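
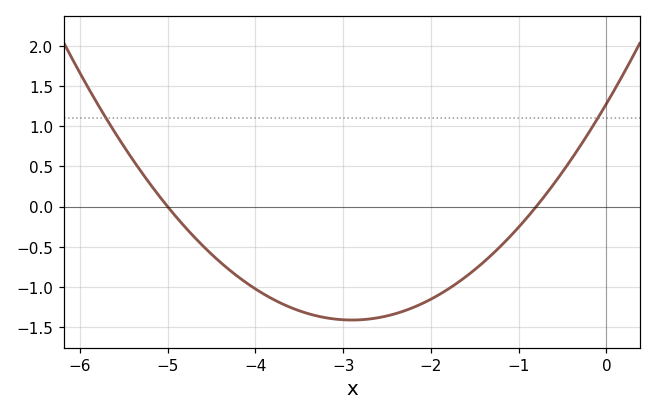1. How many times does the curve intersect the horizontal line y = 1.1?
2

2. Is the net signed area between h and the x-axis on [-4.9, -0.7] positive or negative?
negative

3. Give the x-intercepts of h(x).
-5, -0.8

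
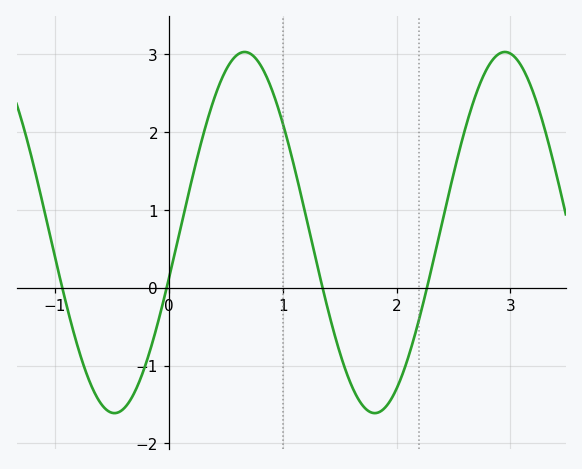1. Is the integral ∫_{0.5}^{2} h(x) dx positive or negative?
positive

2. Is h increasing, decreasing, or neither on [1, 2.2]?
neither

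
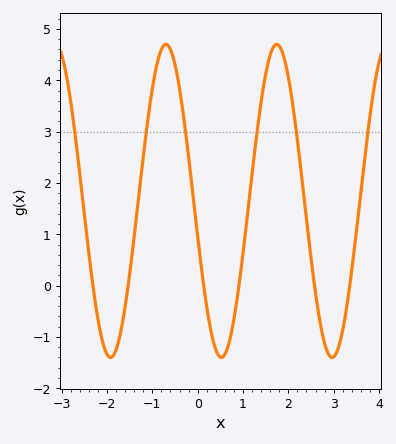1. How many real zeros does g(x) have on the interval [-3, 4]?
6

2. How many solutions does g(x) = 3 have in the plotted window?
6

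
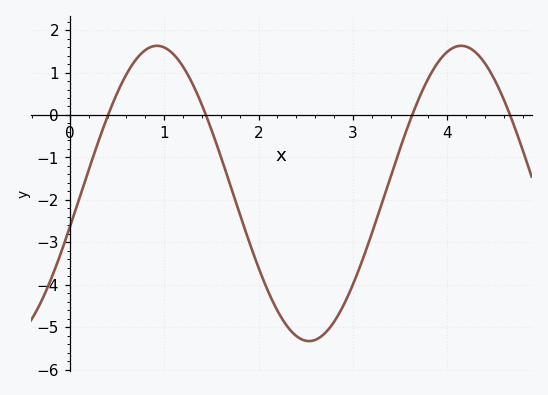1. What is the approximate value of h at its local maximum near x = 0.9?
1.6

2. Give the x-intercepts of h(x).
0.4, 1.4, 3.6, 4.7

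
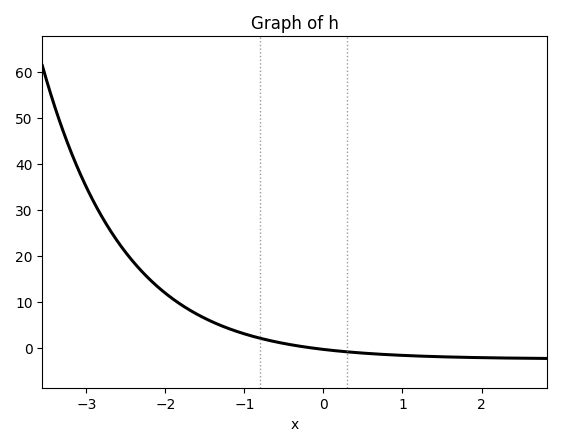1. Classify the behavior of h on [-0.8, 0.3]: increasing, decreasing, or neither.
decreasing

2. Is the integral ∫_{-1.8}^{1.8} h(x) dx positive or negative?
positive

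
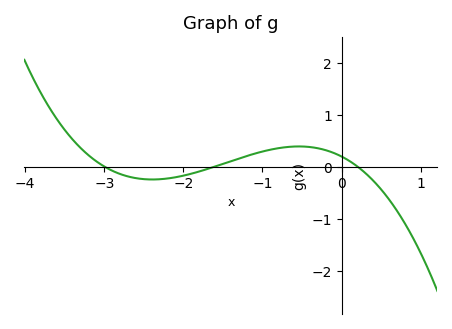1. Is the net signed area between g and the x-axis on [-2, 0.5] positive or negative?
positive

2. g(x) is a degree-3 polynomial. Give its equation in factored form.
y = -0.2(x + 3)(x + 1.6)(x - 0.2)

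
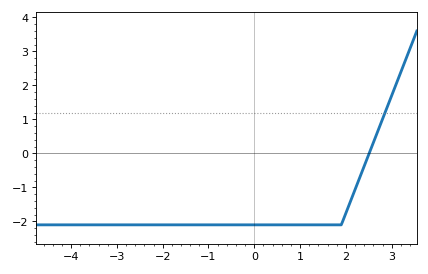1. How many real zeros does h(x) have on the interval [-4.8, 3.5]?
1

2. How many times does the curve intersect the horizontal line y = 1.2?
1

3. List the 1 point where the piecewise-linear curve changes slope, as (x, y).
(1.9, -2.1)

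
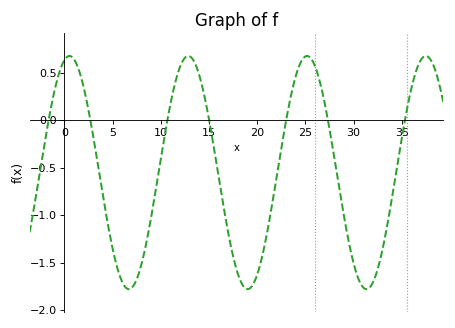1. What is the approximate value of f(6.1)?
-1.72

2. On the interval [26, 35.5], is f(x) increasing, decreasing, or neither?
neither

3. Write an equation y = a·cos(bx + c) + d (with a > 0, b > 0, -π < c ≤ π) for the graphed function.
y = 1.23cos(0.51x - 0.272) - 0.55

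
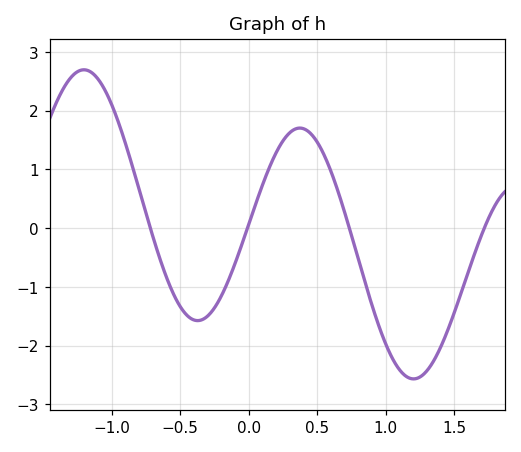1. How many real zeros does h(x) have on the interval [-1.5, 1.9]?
4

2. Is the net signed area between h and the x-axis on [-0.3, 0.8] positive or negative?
positive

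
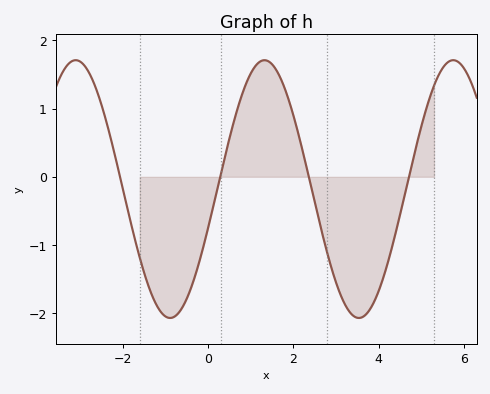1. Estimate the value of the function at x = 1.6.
1.6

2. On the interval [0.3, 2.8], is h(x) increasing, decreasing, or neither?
neither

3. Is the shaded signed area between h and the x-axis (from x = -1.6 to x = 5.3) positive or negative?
negative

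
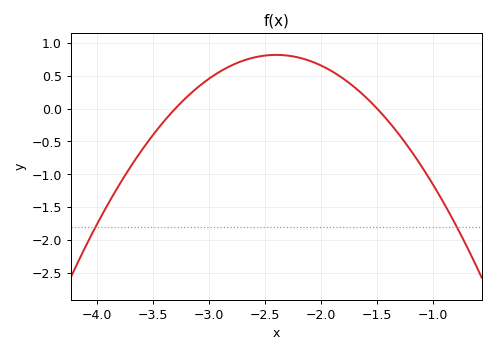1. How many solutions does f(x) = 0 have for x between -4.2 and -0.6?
2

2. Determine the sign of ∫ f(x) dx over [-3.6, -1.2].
positive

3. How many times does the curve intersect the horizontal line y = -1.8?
2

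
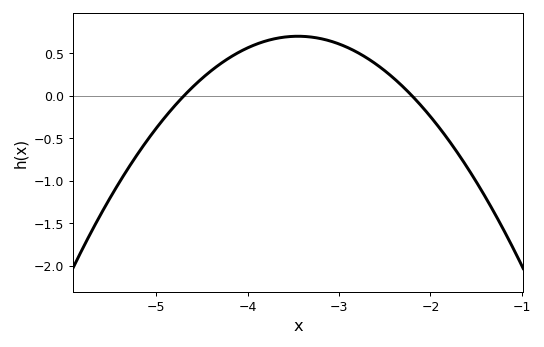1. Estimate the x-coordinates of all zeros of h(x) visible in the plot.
-4.7, -2.2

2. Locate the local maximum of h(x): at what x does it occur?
-3.4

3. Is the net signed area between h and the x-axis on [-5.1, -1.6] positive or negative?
positive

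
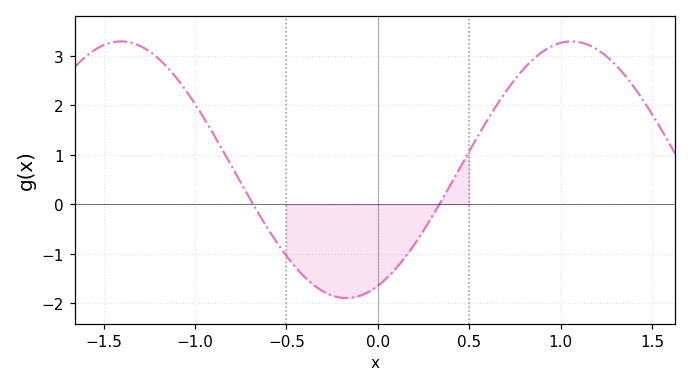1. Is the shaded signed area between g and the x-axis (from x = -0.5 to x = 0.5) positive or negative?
negative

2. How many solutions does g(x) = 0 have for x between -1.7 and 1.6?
2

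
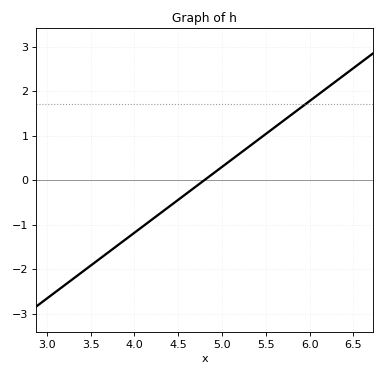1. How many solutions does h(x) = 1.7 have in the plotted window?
1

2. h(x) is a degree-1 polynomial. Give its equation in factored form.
y = 1.48(x - 4.8)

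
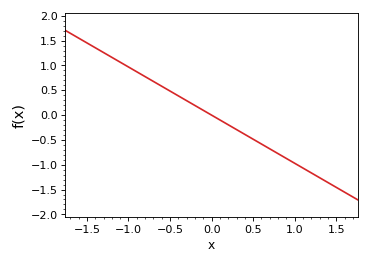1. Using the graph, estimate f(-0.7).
0.7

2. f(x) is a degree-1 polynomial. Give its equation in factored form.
y = -0.97(x - 0)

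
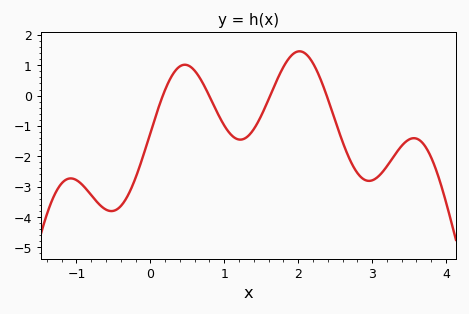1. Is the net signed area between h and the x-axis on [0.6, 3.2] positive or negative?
negative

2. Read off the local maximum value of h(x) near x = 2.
1.5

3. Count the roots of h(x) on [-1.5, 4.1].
4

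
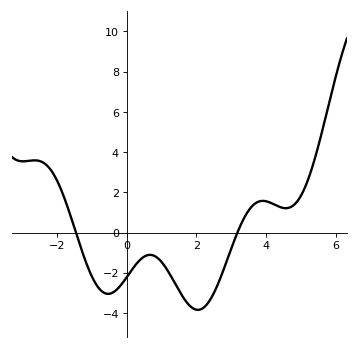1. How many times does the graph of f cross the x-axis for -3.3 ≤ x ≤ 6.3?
2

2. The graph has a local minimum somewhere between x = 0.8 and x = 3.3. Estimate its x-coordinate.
2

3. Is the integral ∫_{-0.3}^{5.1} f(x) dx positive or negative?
negative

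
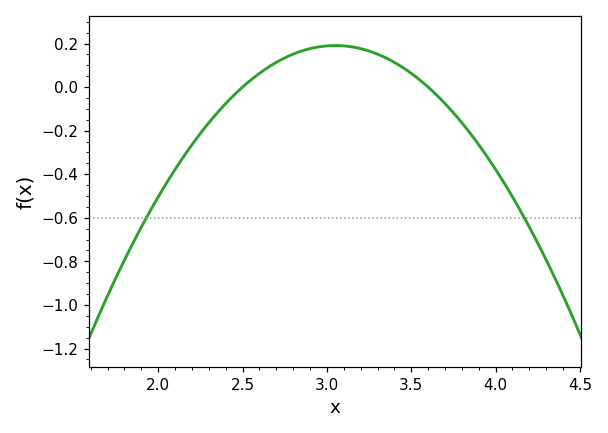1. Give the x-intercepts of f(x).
2.5, 3.6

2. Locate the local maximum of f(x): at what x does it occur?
3.05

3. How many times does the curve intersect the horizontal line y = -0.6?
2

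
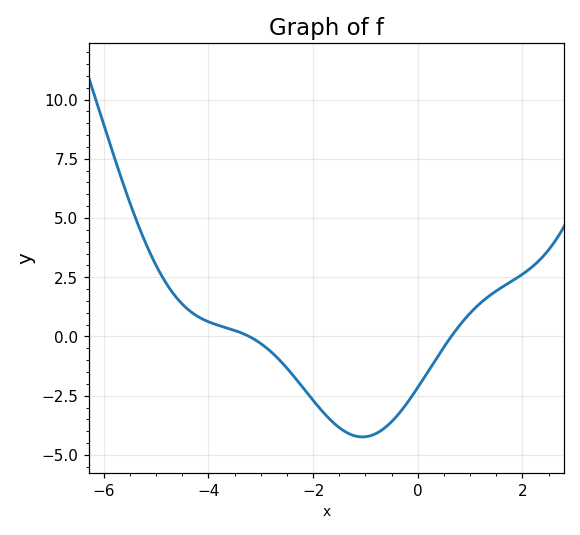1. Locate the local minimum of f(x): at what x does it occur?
-1.06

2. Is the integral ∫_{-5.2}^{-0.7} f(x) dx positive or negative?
negative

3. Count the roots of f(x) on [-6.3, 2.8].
2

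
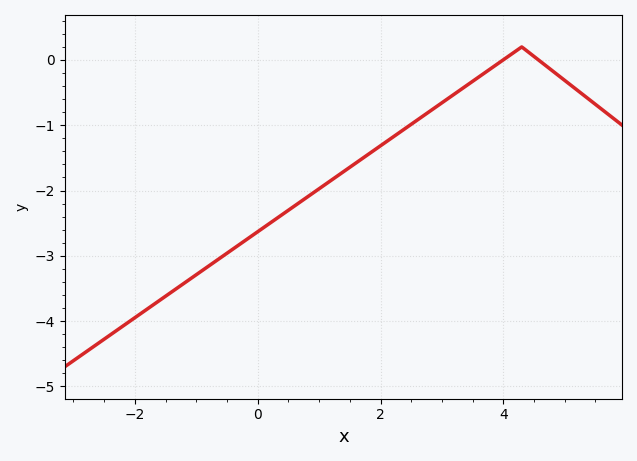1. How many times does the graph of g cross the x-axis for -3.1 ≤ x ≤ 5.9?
2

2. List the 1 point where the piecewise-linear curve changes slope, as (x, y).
(4.3, 0.2)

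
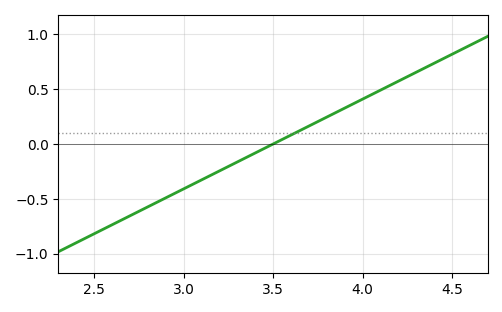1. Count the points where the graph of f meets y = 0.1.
1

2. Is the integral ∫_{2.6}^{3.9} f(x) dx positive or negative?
negative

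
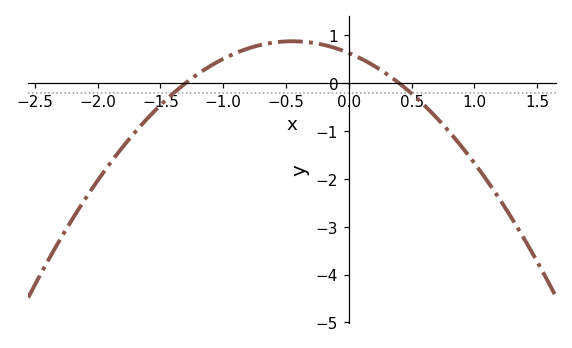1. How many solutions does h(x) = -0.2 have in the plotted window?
2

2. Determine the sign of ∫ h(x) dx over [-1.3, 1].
positive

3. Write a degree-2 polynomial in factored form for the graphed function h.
y = -1.21(x + 1.3)(x - 0.4)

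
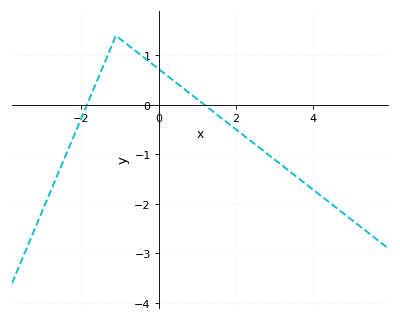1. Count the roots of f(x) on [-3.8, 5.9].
2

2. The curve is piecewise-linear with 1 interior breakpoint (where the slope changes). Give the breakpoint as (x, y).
(-1.1, 1.4)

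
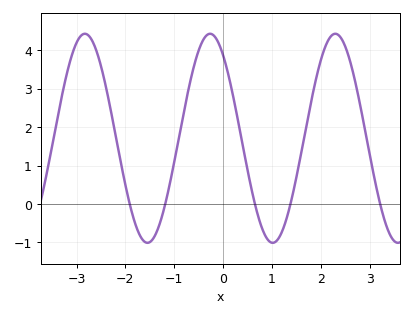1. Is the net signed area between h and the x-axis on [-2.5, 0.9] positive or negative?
positive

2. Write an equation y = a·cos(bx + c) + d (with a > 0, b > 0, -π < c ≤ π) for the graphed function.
y = 2.72cos(2.5x + 0.65) + 1.71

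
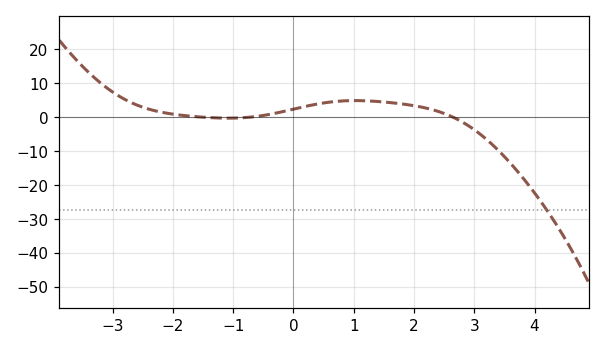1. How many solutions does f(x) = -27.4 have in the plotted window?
1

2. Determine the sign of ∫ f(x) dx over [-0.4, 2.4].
positive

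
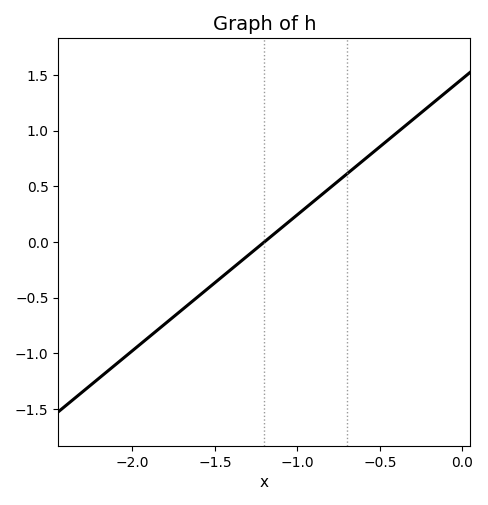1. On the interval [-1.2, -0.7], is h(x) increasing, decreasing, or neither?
increasing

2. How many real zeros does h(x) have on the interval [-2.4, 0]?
1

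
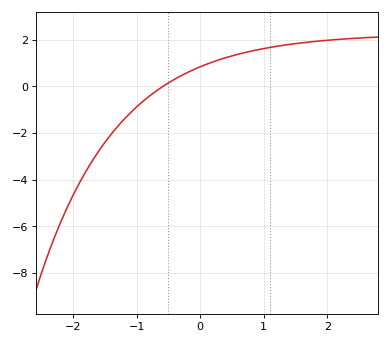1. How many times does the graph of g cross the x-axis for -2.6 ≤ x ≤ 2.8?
1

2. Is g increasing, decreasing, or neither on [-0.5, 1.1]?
increasing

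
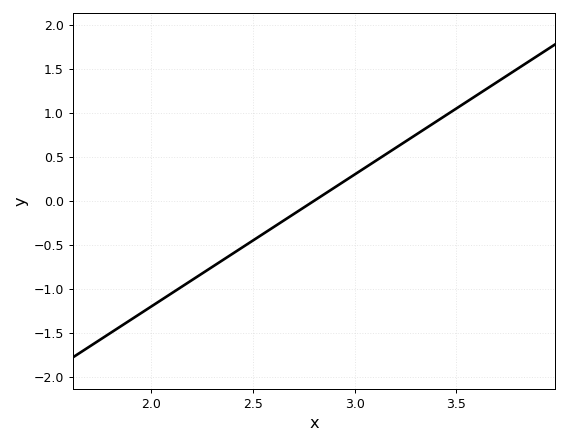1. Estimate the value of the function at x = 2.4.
-0.6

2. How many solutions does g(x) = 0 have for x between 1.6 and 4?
1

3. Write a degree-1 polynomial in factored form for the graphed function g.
y = 1.5(x - 2.8)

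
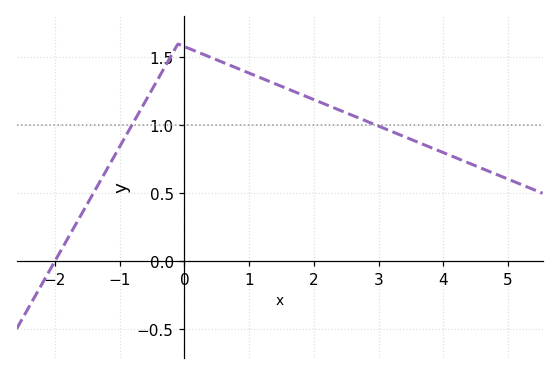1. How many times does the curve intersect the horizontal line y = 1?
2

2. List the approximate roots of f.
-2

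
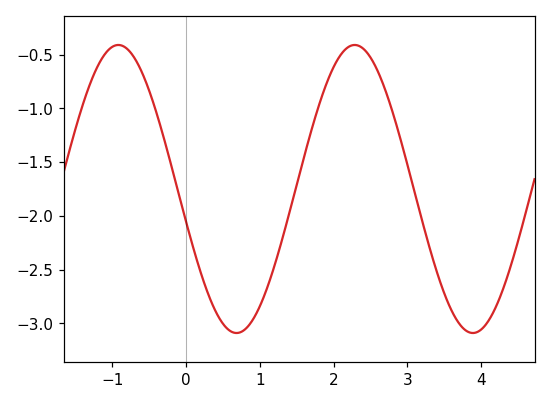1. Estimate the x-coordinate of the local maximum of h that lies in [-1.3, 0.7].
-0.919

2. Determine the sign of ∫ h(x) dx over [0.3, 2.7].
negative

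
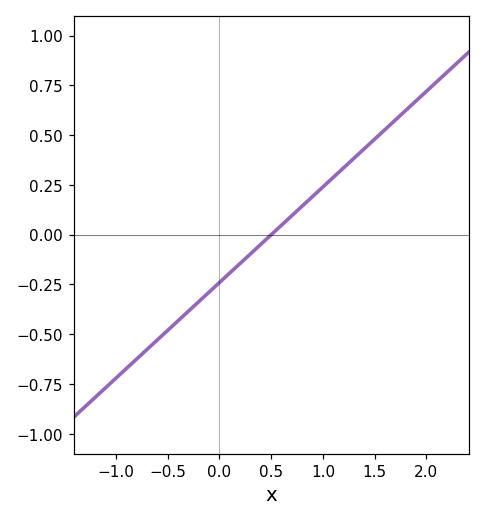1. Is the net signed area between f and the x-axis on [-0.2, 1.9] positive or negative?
positive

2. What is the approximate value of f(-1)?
-0.72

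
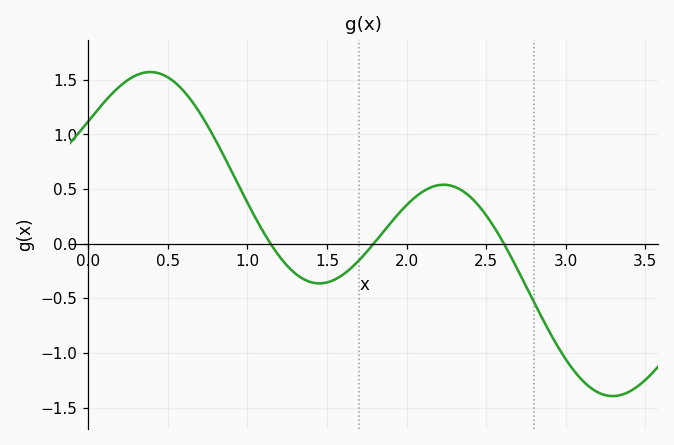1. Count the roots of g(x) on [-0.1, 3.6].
3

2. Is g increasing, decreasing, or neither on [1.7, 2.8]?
neither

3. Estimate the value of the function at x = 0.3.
1.54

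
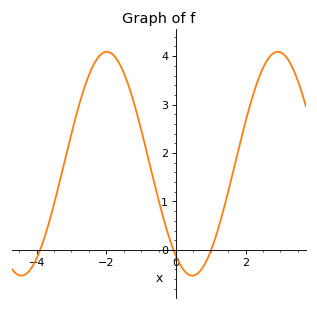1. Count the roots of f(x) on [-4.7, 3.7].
3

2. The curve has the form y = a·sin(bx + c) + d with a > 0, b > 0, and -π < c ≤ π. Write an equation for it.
y = 2.31sin(1.28x - 2.17) + 1.78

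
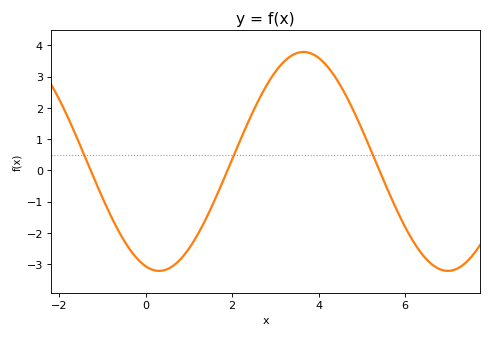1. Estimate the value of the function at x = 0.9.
-2.68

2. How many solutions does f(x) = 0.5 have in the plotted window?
3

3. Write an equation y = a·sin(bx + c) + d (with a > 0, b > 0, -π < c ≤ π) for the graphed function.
y = 3.5sin(0.94x - 1.86) + 0.29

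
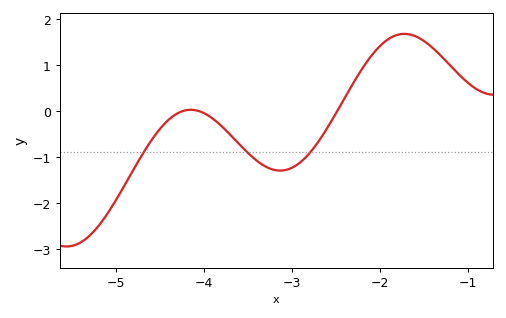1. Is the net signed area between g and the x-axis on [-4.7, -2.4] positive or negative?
negative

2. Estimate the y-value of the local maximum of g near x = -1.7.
1.67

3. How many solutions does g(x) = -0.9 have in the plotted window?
3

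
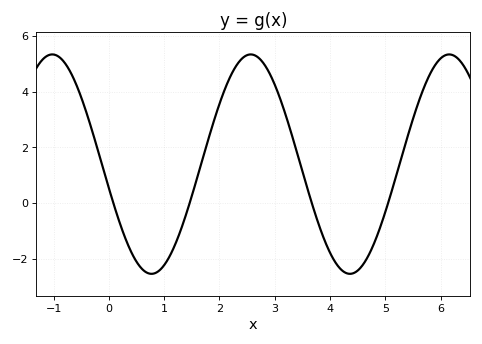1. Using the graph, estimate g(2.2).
4.6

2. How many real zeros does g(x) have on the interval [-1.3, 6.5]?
4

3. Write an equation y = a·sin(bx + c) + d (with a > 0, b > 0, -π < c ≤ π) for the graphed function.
y = 3.93sin(1.8x - 2.9) + 1.4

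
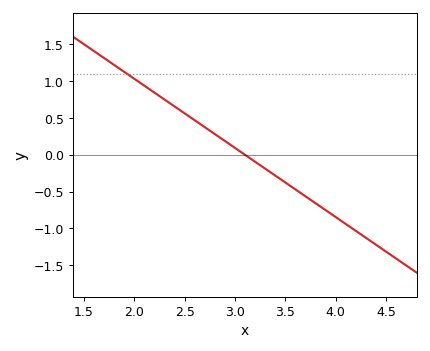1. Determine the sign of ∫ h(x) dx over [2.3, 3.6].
positive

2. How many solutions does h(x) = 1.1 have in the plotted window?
1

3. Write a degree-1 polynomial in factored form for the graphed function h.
y = -0.94(x - 3.1)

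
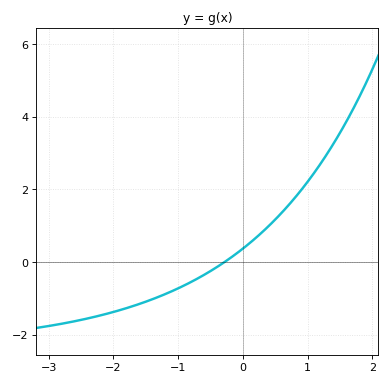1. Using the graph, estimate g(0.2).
0.6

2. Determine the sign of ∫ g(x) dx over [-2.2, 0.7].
negative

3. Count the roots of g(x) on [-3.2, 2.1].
1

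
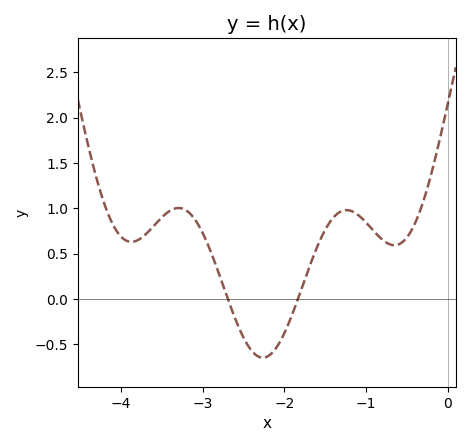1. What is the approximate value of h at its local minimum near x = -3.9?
0.631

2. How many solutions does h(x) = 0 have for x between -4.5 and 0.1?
2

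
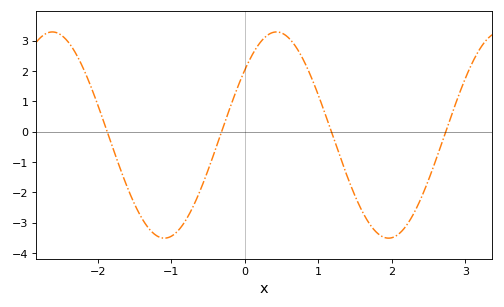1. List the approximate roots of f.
-1.9, -0.3, 1.2, 2.7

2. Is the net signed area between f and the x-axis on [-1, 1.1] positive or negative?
positive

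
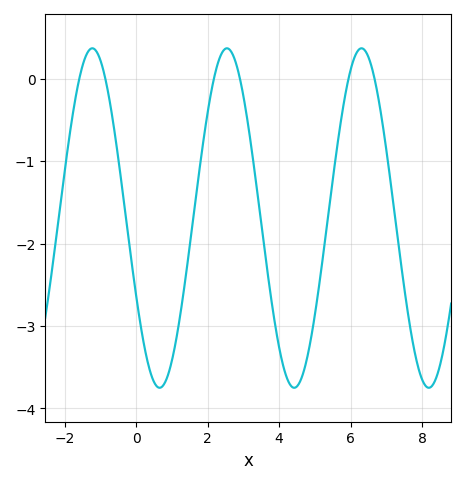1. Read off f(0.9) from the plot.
-3.6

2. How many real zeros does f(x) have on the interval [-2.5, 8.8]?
6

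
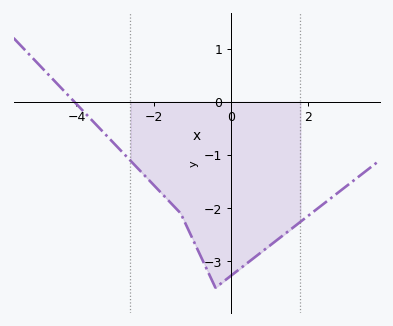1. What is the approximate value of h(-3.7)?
-0.271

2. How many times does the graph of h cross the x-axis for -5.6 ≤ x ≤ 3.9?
1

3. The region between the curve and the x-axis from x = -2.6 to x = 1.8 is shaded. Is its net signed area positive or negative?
negative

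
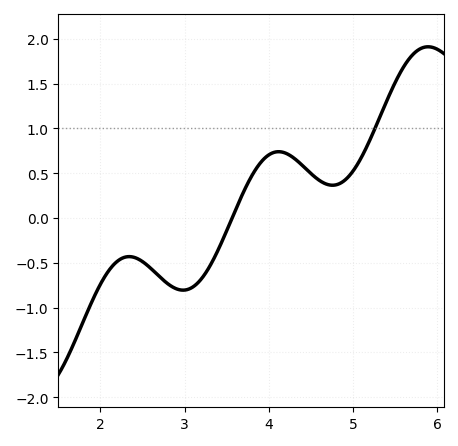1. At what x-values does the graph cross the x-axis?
3.56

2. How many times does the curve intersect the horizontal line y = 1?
1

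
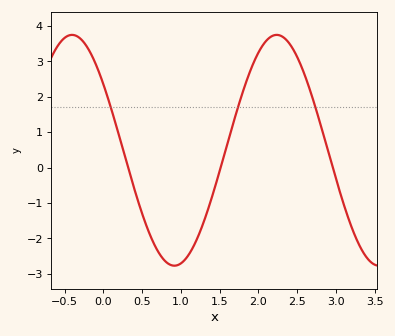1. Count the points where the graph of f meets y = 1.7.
3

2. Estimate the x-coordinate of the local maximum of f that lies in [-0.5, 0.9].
-0.4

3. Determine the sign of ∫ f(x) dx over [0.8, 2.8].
positive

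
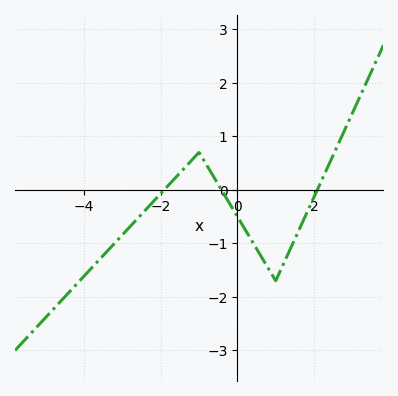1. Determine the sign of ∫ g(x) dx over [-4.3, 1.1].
negative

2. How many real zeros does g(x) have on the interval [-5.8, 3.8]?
3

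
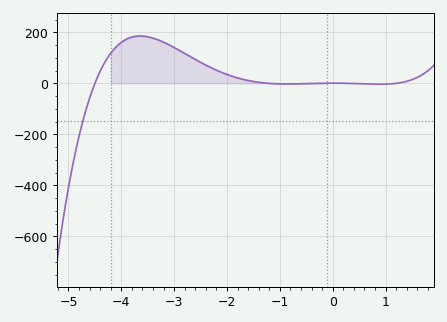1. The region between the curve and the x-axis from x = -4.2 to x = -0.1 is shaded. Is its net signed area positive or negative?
positive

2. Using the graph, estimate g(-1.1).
0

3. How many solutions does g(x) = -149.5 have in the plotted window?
1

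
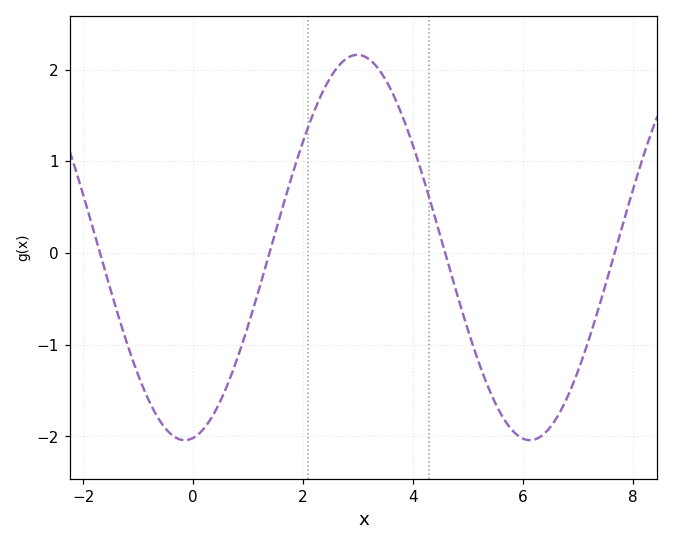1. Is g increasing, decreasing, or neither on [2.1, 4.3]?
neither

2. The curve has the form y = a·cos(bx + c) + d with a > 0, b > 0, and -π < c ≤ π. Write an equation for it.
y = 2.1cos(1x - 3) + 0.06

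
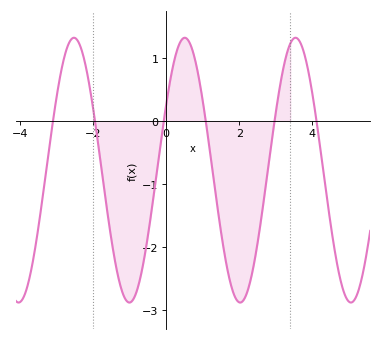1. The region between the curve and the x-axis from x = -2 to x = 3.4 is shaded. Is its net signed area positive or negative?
negative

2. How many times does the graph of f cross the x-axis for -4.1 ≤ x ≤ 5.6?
6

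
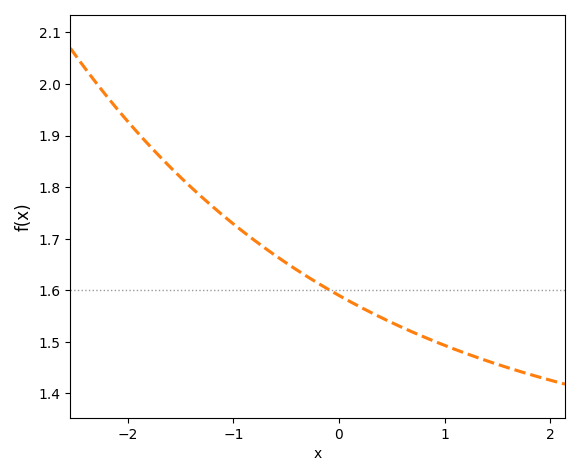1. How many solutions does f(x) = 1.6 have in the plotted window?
1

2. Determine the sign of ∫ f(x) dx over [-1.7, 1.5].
positive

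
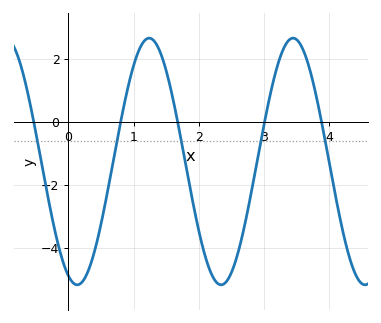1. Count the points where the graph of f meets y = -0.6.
5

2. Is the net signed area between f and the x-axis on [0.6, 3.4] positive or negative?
negative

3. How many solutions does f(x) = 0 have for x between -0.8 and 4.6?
5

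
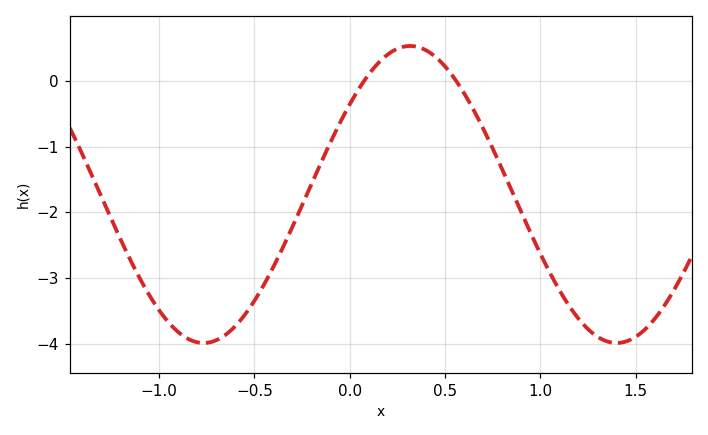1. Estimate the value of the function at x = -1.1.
-3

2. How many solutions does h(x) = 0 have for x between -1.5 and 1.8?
2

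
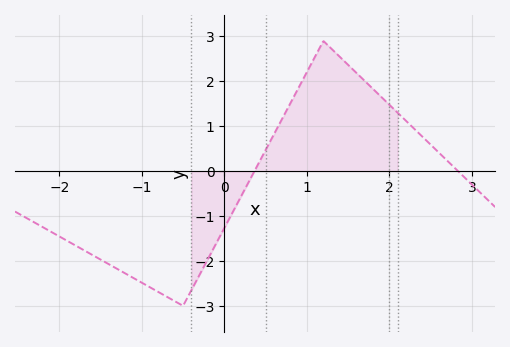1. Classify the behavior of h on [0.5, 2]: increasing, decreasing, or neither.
neither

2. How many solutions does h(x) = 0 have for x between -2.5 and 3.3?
2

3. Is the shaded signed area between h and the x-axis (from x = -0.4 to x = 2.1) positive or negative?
positive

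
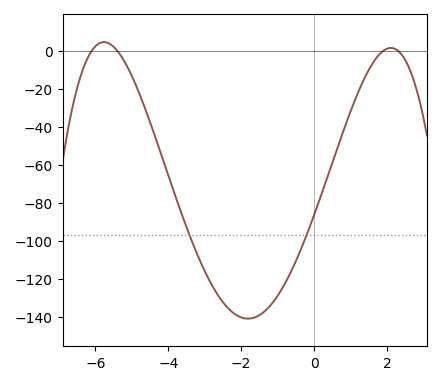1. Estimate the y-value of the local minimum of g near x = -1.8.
-140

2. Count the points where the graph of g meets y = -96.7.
2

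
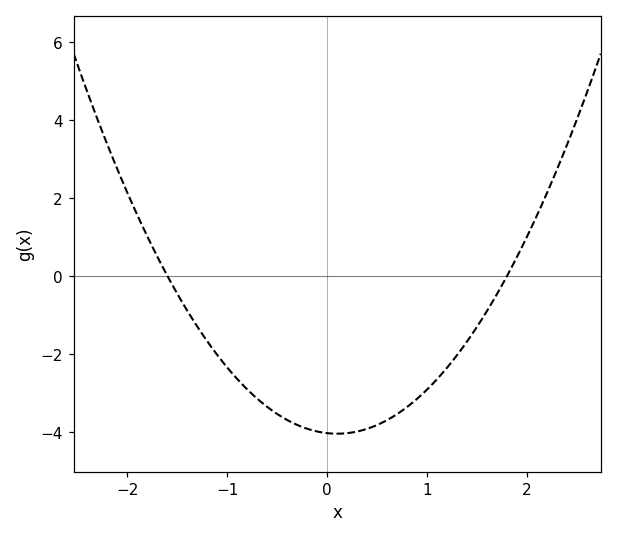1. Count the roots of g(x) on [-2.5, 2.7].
2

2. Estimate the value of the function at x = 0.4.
-4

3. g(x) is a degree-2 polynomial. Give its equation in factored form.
y = 1.4(x + 1.6)(x - 1.8)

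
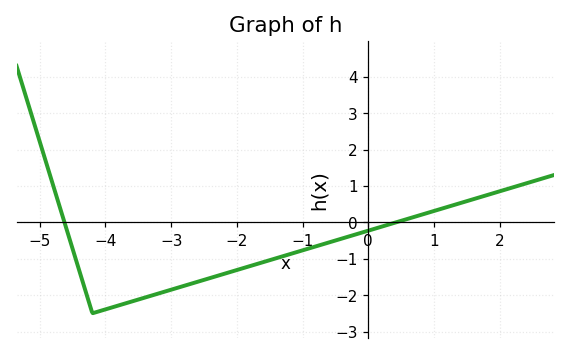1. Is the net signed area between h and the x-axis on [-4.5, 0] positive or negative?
negative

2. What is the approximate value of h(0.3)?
-0.068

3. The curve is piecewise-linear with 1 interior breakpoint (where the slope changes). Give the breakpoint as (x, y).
(-4.2, -2.5)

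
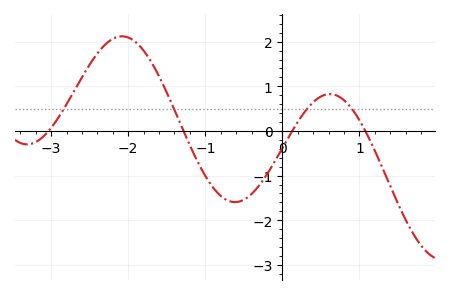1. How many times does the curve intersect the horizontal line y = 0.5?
4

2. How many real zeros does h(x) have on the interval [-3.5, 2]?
4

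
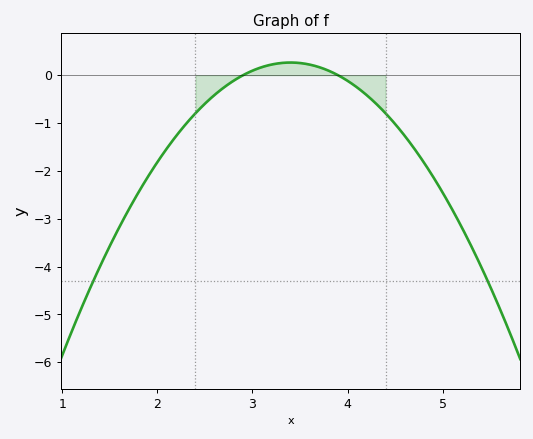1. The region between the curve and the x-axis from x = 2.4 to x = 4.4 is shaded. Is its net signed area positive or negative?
negative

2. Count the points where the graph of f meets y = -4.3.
2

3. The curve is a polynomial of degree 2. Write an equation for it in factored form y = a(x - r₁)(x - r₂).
y = -1.06(x - 2.9)(x - 3.9)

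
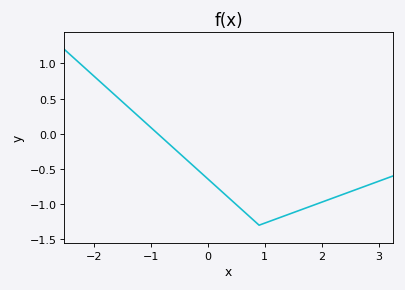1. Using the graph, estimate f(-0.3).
-0.4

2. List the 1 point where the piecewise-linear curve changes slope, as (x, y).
(0.9, -1.3)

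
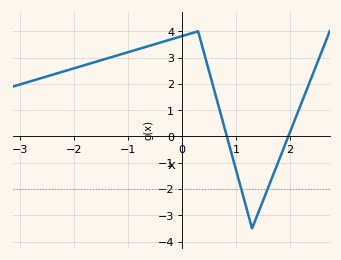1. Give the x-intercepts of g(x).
0.8, 2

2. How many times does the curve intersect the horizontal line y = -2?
2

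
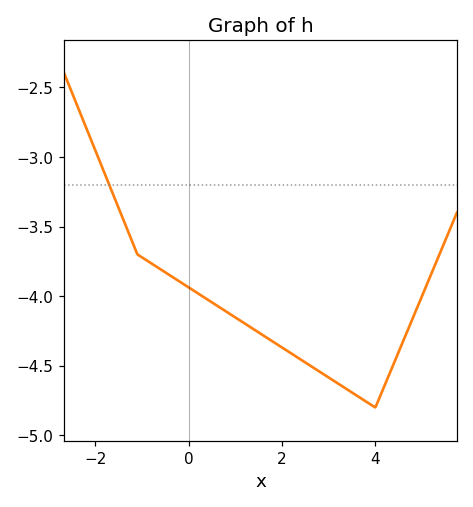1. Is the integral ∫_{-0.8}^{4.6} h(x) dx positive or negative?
negative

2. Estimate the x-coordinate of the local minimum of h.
4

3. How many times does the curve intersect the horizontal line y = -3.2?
1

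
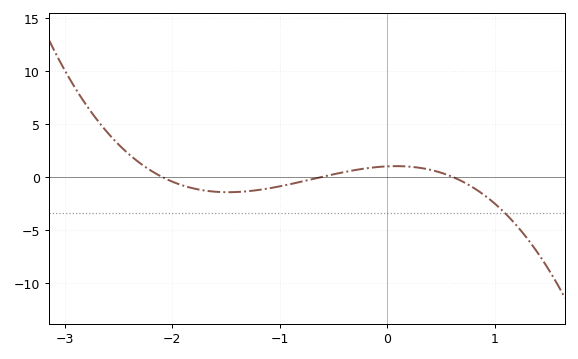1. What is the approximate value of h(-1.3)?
-1.37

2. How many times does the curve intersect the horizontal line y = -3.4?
1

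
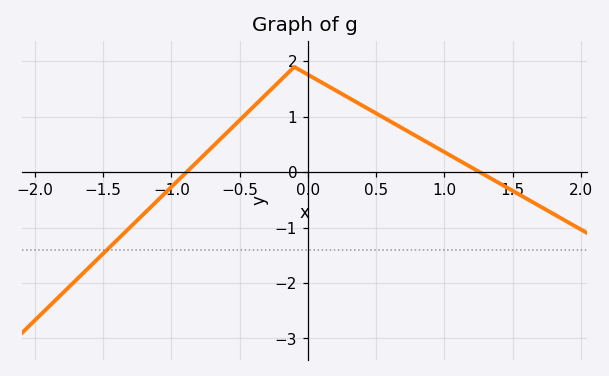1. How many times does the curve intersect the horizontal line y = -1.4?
1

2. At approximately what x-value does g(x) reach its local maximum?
-0.1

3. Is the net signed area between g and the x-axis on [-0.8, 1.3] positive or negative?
positive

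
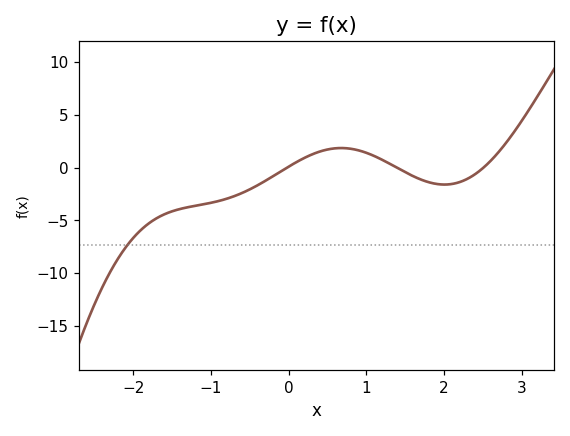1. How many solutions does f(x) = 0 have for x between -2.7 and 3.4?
3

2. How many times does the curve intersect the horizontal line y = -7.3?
1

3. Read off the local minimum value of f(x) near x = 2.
-1.5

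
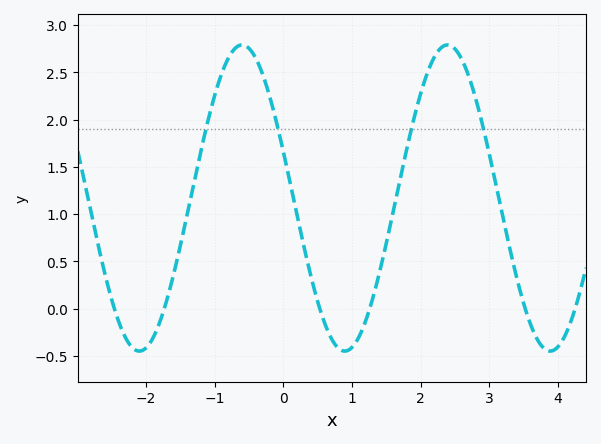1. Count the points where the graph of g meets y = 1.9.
4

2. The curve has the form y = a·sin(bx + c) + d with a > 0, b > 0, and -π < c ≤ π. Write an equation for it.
y = 1.62sin(2.1x + 2.8) + 1.17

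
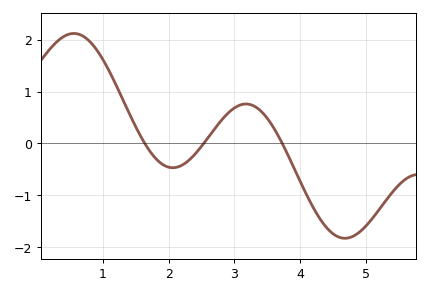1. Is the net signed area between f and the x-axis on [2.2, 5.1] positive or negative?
negative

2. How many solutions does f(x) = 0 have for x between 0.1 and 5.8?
3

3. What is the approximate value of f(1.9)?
-0.399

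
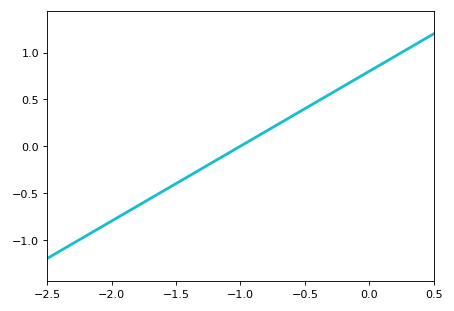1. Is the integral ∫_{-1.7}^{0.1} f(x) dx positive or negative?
positive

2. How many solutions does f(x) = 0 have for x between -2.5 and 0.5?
1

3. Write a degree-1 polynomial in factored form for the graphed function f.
y = 0.8(x + 1)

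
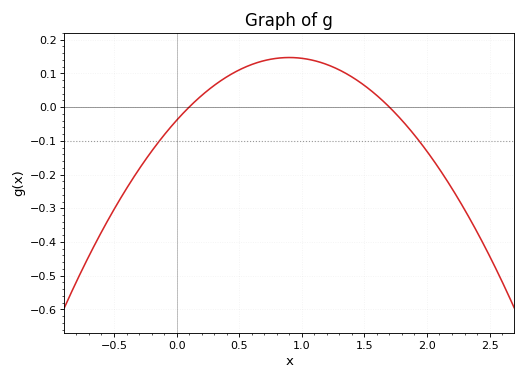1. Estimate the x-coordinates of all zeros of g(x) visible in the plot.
0.1, 1.7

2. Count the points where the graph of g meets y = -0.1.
2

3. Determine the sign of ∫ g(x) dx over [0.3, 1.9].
positive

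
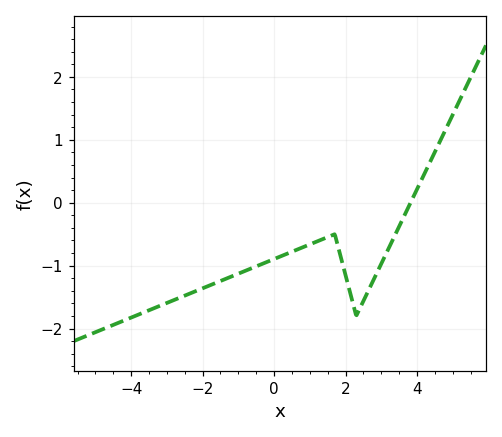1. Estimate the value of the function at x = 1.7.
-0.5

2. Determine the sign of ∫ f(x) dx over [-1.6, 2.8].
negative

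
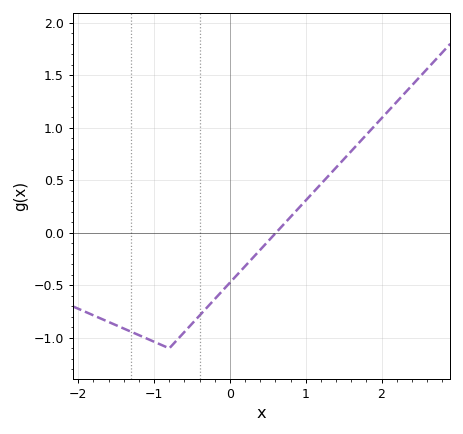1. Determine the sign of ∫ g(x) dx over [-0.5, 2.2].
positive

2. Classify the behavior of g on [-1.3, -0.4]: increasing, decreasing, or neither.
neither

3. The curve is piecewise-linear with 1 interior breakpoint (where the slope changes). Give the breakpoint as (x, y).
(-0.8, -1.1)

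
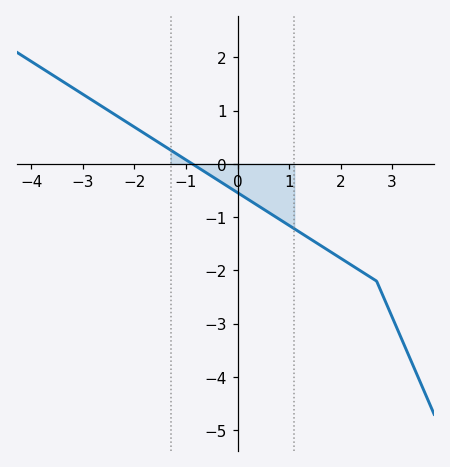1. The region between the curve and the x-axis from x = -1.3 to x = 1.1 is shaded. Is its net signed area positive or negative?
negative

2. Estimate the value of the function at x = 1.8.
-1.6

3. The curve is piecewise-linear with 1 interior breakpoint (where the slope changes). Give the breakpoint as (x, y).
(2.7, -2.2)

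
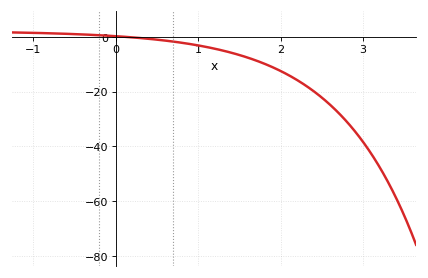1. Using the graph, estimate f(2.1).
-14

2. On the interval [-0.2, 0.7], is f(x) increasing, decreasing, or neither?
decreasing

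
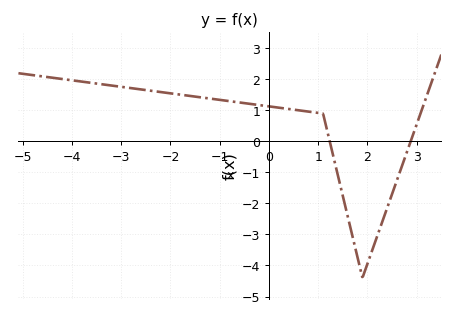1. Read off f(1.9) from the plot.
-4.4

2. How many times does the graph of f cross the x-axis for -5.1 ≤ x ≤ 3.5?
2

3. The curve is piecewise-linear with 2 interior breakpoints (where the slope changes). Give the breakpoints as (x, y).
(1.1, 0.9); (1.9, -4.4)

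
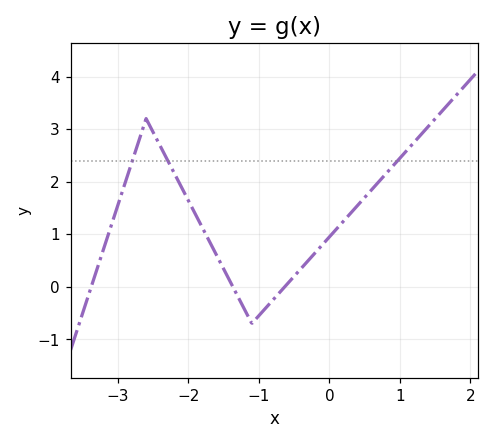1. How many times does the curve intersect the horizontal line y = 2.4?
3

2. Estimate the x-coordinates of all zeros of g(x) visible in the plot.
-3.4, -1.4, -0.6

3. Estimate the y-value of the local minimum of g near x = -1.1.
-0.7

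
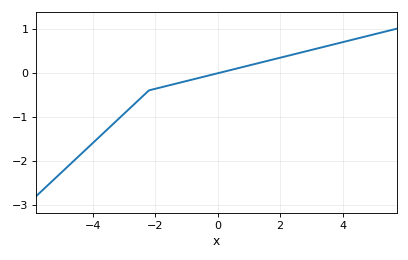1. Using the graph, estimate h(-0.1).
0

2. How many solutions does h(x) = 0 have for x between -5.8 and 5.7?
1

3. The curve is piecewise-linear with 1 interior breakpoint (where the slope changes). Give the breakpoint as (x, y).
(-2.2, -0.4)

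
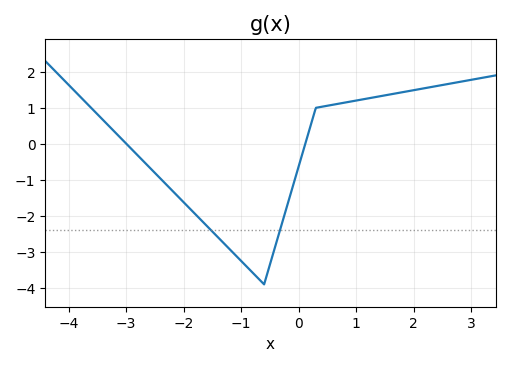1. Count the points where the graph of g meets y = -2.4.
2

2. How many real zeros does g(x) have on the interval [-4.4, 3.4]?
2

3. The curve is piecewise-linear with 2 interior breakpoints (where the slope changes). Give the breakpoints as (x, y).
(-0.6, -3.9); (0.3, 1)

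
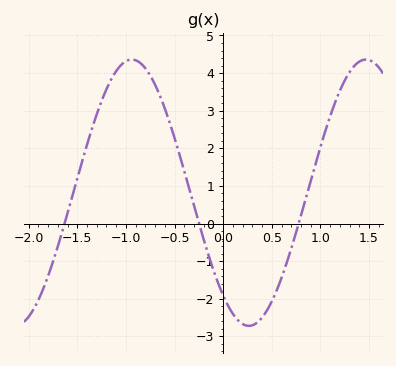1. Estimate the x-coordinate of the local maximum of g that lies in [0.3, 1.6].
1.45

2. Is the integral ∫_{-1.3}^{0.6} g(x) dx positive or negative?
positive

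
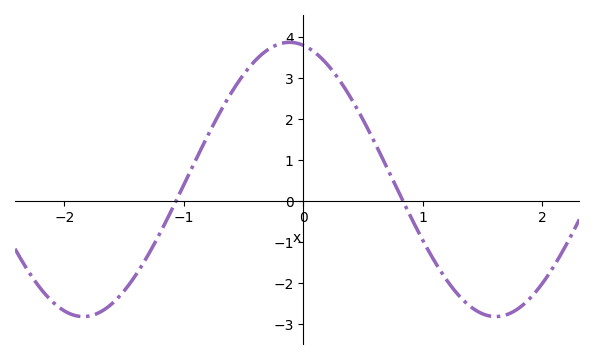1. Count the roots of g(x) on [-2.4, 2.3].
2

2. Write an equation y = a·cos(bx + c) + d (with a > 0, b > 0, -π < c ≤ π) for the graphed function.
y = 3.34cos(1.82x + 0.212) + 0.53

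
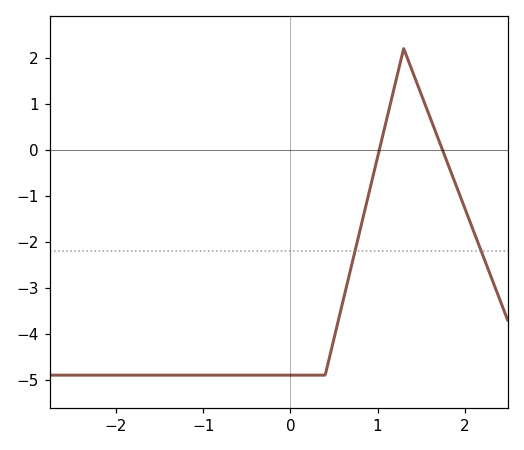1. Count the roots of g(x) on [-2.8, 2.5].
2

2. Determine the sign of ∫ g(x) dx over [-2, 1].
negative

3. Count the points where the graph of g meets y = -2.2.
2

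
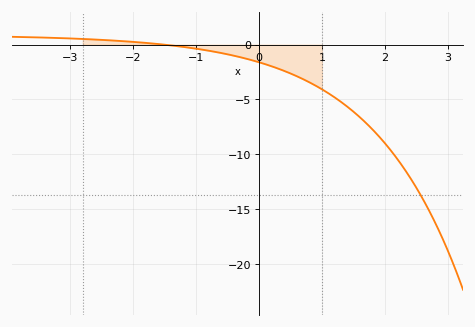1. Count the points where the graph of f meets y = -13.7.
1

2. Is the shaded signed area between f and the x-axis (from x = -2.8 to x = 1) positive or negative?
negative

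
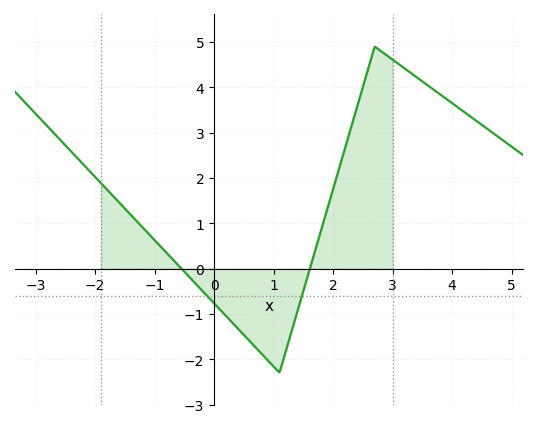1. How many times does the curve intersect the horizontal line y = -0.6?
2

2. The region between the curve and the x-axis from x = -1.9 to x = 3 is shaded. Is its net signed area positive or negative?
positive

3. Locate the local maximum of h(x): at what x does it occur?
2.7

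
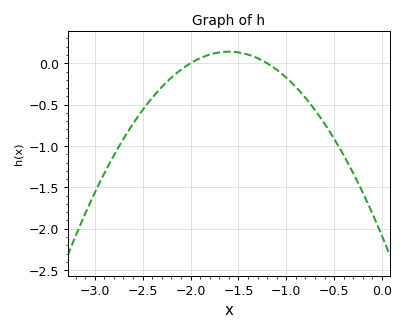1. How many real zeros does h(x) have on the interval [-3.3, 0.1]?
2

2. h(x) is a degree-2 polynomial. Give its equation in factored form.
y = -0.87(x + 2)(x + 1.2)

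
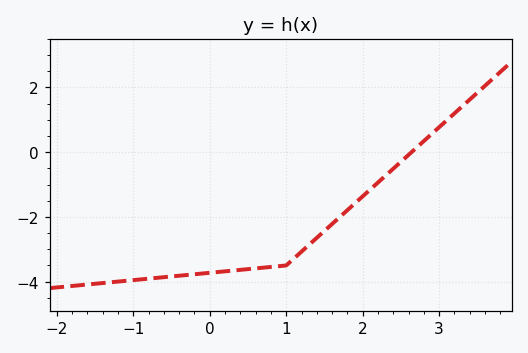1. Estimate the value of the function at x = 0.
-3.7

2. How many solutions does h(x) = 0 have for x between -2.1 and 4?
1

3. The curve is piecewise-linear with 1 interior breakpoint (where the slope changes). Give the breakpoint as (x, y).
(1, -3.5)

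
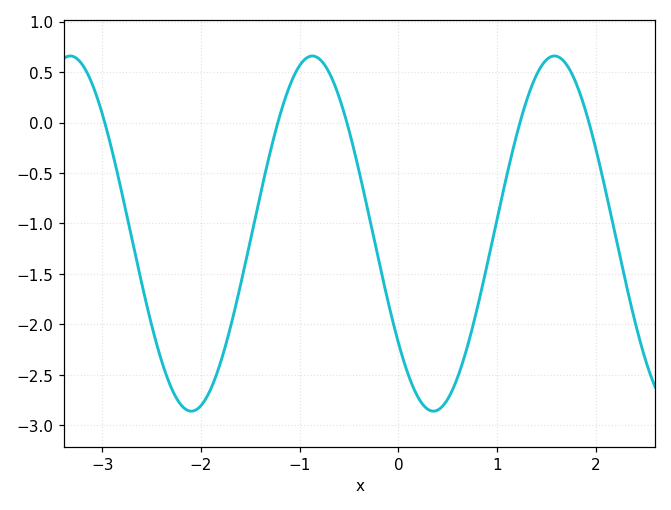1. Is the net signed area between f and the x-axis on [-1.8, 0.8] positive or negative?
negative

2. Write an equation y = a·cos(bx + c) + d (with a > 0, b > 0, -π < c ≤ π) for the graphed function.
y = 1.76cos(2.56x + 2.23) - 1.1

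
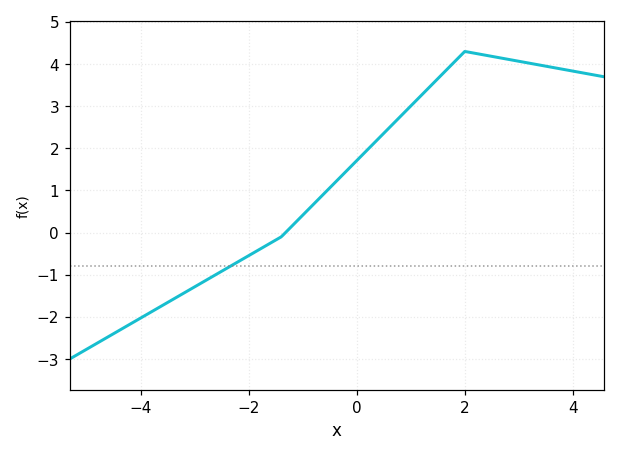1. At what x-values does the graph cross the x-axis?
-1.32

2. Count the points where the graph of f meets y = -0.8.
1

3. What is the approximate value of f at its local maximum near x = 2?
4.3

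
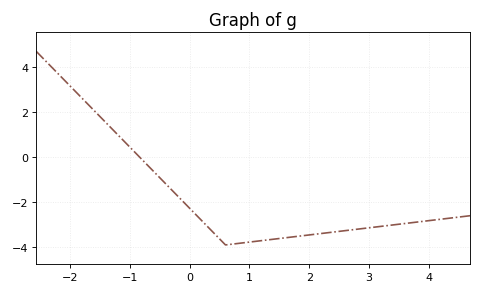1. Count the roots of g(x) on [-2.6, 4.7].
1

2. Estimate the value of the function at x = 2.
-3.46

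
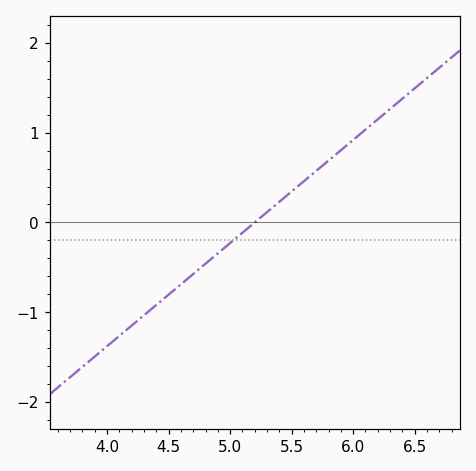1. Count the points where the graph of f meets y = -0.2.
1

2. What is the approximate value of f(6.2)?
1.2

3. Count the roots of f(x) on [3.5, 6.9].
1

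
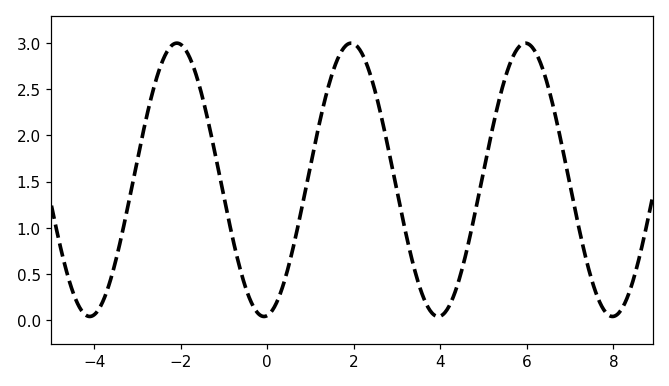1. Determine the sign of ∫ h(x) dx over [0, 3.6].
positive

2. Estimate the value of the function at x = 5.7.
2.9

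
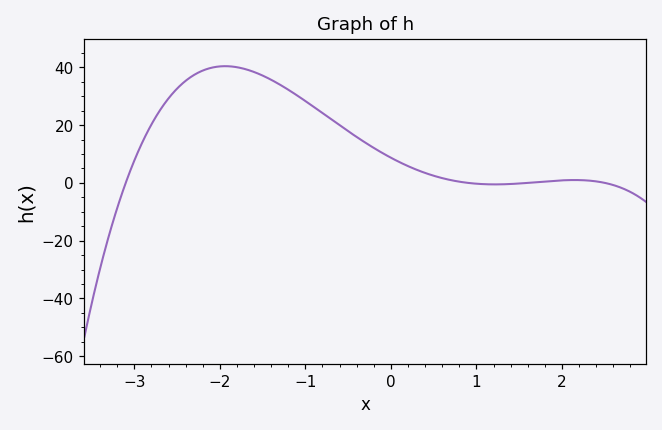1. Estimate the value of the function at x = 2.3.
0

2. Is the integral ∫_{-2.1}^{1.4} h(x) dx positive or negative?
positive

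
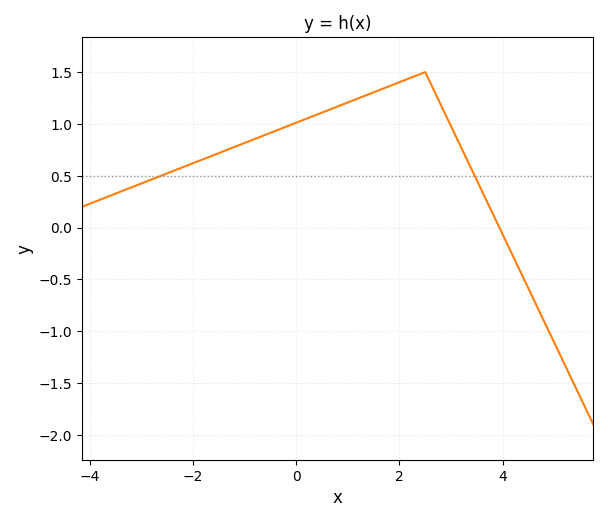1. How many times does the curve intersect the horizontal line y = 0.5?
2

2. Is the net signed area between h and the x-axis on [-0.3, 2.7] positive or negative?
positive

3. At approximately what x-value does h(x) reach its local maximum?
2.4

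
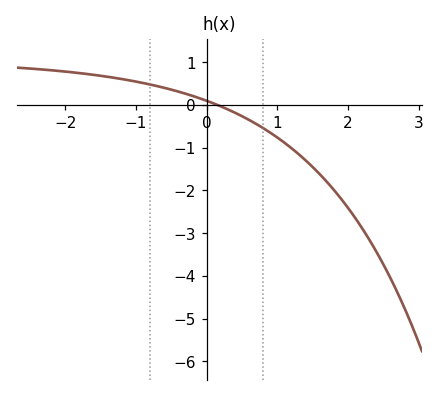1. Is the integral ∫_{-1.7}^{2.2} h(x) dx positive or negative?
negative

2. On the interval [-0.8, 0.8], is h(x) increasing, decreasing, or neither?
decreasing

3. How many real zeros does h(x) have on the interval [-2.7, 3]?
1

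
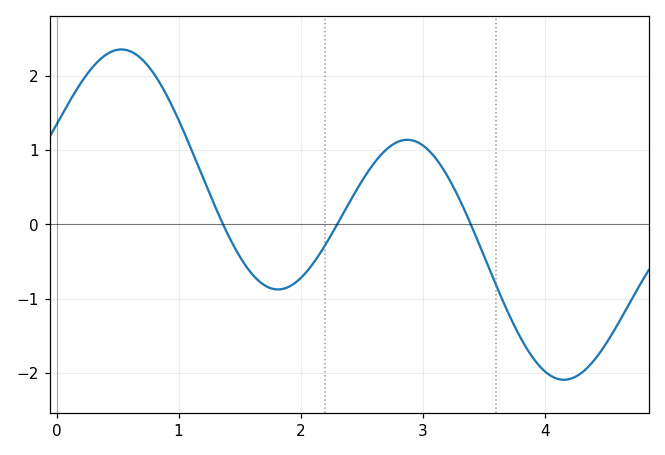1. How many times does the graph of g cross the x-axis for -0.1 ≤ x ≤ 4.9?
3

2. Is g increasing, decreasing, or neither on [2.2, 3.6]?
neither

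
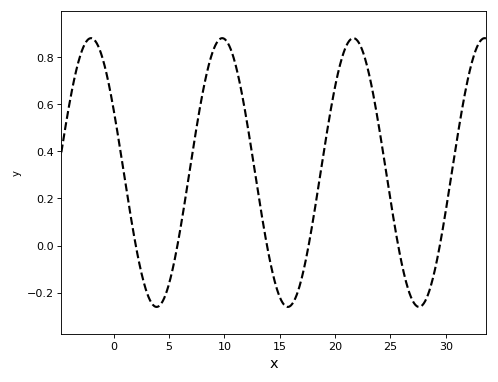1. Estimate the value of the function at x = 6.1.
0.1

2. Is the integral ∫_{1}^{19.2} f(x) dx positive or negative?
positive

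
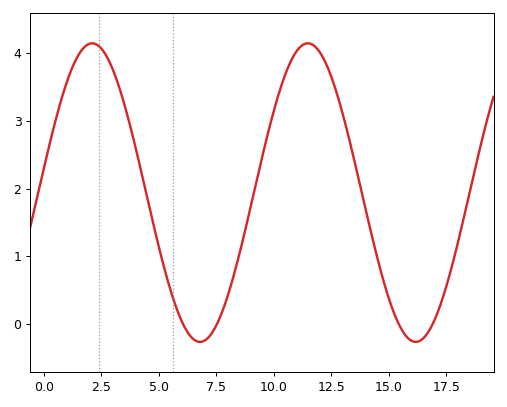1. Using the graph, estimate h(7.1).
-0.224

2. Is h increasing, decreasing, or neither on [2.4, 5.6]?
decreasing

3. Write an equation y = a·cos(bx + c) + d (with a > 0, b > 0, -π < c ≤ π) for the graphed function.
y = 2.21cos(0.67x - 1.41) + 1.94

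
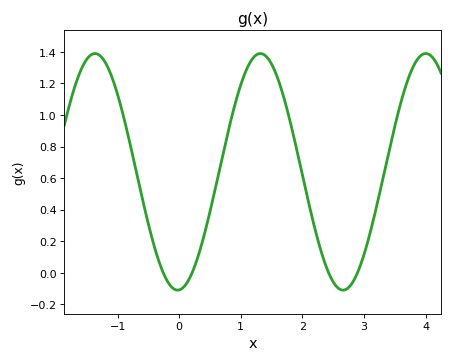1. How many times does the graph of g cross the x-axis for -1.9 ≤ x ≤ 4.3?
4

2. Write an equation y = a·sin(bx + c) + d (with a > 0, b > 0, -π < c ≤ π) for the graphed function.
y = 0.75sin(2.34x - 1.51) + 0.64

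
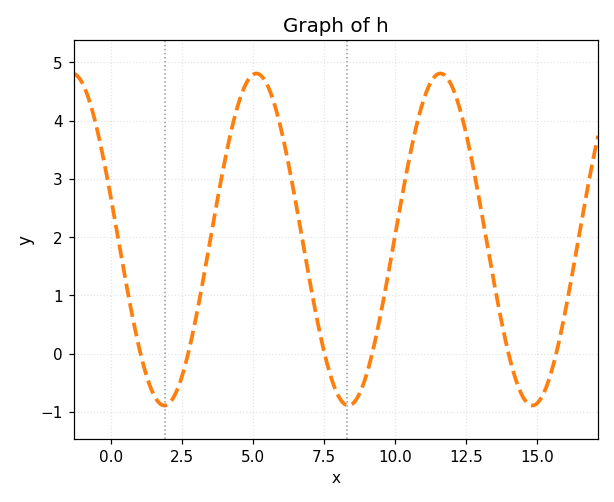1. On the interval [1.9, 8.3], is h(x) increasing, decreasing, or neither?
neither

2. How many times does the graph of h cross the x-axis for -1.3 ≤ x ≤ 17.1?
6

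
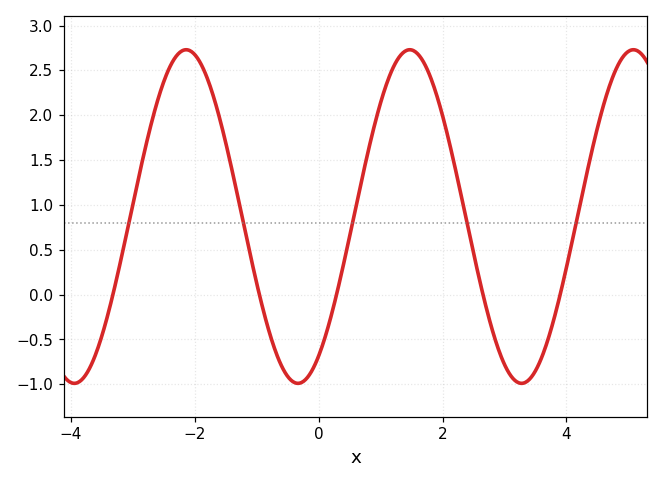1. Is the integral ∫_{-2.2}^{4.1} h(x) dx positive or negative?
positive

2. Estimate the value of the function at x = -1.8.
2.41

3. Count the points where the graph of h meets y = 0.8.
5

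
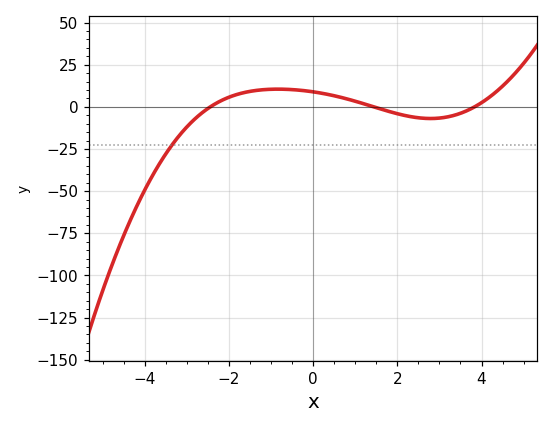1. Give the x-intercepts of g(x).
-2.4, 1.4, 3.8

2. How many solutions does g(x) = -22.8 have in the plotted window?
1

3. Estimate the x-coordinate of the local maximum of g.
-0.8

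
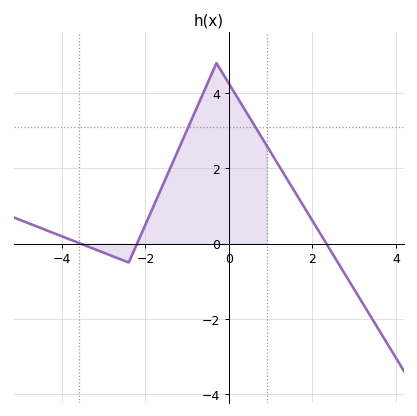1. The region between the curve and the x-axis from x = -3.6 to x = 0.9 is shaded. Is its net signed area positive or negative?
positive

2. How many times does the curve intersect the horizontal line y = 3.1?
2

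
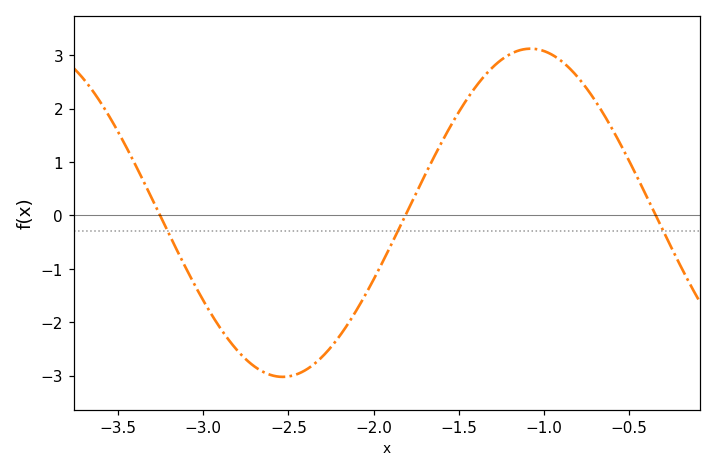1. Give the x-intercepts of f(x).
-3.25, -1.81, -0.345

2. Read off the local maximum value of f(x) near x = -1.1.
3.12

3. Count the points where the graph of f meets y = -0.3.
3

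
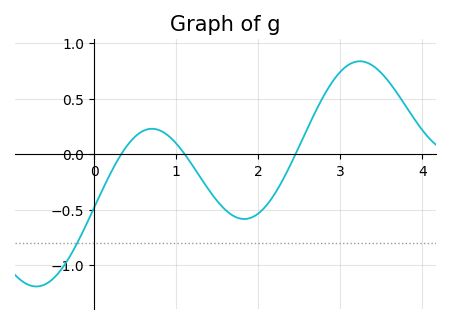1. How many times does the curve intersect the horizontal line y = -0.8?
1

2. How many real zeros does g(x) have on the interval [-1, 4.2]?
3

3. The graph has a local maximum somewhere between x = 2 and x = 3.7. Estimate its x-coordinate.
3.2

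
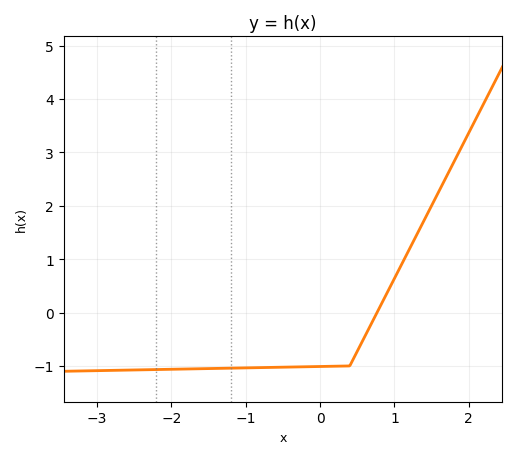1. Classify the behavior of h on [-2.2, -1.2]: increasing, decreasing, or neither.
increasing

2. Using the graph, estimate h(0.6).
-0.454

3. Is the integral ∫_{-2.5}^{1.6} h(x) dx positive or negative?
negative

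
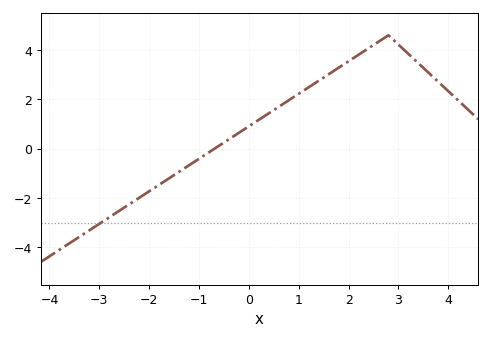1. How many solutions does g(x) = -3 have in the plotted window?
1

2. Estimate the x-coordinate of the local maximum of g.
2.8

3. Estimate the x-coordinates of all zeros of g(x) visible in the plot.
-0.6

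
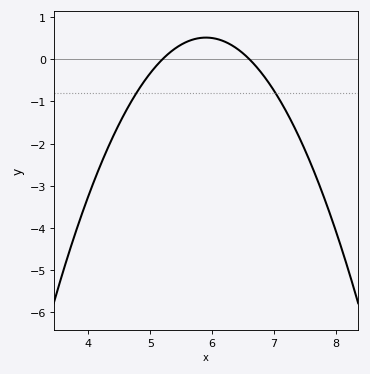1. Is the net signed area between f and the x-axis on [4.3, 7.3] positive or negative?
negative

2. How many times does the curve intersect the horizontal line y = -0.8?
2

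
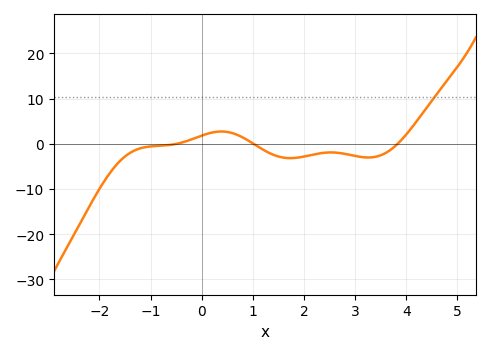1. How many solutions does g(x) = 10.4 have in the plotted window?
1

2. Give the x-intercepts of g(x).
-0.484, 1.01, 3.83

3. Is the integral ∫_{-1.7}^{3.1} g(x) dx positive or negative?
negative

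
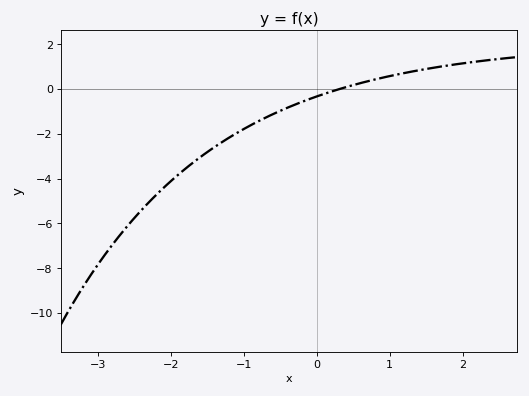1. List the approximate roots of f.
0.312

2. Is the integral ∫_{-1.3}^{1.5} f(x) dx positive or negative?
negative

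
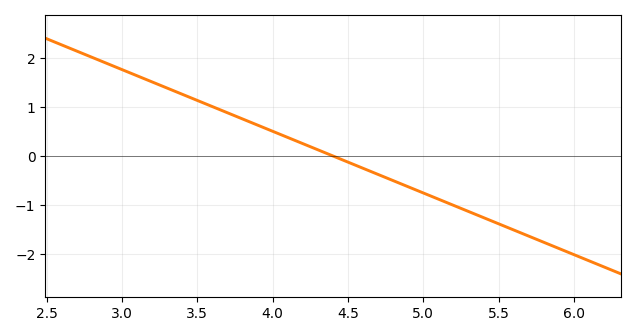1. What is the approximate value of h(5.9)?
-1.9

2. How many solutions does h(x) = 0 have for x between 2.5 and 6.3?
1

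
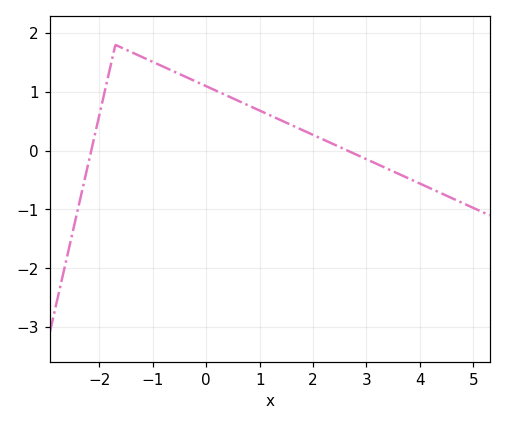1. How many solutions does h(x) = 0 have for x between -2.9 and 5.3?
2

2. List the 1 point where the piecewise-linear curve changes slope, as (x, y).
(-1.7, 1.8)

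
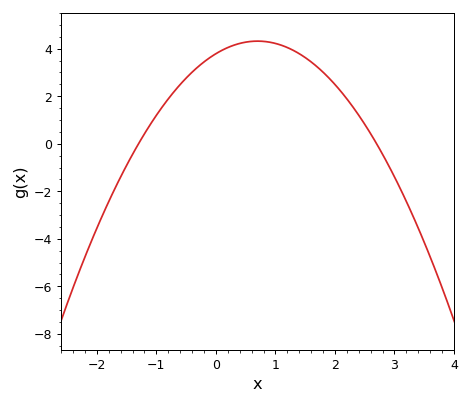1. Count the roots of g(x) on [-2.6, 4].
2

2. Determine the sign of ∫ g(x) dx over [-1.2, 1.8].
positive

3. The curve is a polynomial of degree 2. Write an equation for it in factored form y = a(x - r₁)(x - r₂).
y = -1.08(x + 1.3)(x - 2.7)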